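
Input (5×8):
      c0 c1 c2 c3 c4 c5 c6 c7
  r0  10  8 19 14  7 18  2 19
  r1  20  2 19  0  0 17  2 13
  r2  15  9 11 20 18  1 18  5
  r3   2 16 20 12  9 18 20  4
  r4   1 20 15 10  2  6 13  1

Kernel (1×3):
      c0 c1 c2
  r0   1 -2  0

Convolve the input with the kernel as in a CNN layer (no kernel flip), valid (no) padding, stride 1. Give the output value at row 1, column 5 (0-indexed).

The receptive field on the input at this output position is [17 2 13]. Elementwise product with the kernel and sum: 17·1 + 2·-2.

13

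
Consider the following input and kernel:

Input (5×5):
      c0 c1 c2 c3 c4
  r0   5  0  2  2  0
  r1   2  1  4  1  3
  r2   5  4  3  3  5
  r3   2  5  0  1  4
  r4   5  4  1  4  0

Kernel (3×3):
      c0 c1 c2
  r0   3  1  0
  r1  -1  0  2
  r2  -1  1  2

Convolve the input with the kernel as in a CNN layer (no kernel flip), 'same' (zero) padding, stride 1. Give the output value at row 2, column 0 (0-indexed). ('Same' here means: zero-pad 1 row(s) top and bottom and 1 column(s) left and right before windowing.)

The receptive field on the zero-padded input at this output position is [0 2 1 / 0 5 4 / 0 2 5]. Elementwise product with the kernel and sum: 0·3 + 2·1 + 0·-1 + 4·2 + 0·-1 + 2·1 + 5·2.

22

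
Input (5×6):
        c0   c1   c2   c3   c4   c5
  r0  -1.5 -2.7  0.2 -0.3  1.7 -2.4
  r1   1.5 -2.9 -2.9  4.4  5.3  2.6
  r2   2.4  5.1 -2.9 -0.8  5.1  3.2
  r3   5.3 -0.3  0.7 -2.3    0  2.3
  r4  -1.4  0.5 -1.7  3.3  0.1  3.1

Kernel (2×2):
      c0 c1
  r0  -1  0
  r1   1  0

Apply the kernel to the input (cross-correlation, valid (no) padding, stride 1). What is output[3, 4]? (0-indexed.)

The receptive field on the input at this output position is [0 2.3 / 0.1 3.1]. Elementwise product with the kernel and sum: 0·-1 + 0.1·1.

0.1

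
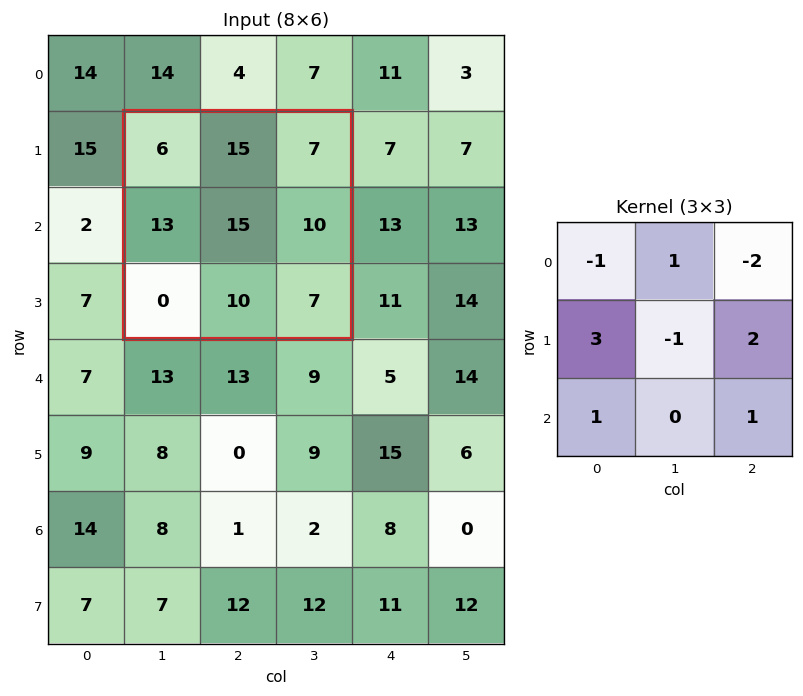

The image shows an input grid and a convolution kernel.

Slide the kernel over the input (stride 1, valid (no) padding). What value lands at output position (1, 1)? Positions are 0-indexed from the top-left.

The receptive field on the input at this output position is [6 15 7 / 13 15 10 / 0 10 7]. Elementwise product with the kernel and sum: 6·-1 + 15·1 + 7·-2 + 13·3 + 15·-1 + 10·2 + 0·1 + 7·1.

46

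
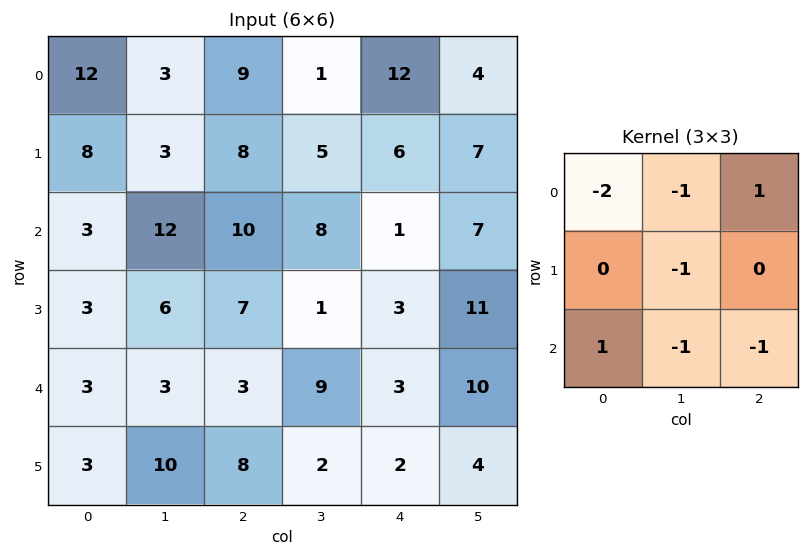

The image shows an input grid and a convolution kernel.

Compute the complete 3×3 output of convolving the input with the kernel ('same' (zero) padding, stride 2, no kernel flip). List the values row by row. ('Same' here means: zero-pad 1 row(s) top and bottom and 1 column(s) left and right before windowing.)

-23 -19 -20
-17 -21 -23
-13 -21 -1

Output[0,0]: The receptive field on the zero-padded input at this output position is [0 0 0 / 0 12 3 / 0 8 3]. Elementwise product with the kernel and sum: 0·-2 + 0·-1 + 0·1 + 12·-1 + 0·1 + 8·-1 + 3·-1.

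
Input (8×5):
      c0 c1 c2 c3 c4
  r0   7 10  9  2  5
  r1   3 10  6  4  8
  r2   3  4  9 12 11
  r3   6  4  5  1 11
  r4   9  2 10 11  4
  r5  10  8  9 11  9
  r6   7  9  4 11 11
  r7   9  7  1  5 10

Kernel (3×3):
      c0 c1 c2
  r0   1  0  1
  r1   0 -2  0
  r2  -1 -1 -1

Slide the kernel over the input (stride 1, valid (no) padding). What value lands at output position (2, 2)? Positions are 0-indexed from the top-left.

The receptive field on the input at this output position is [9 12 11 / 5 1 11 / 10 11 4]. Elementwise product with the kernel and sum: 9·1 + 11·1 + 1·-2 + 10·-1 + 11·-1 + 4·-1.

-7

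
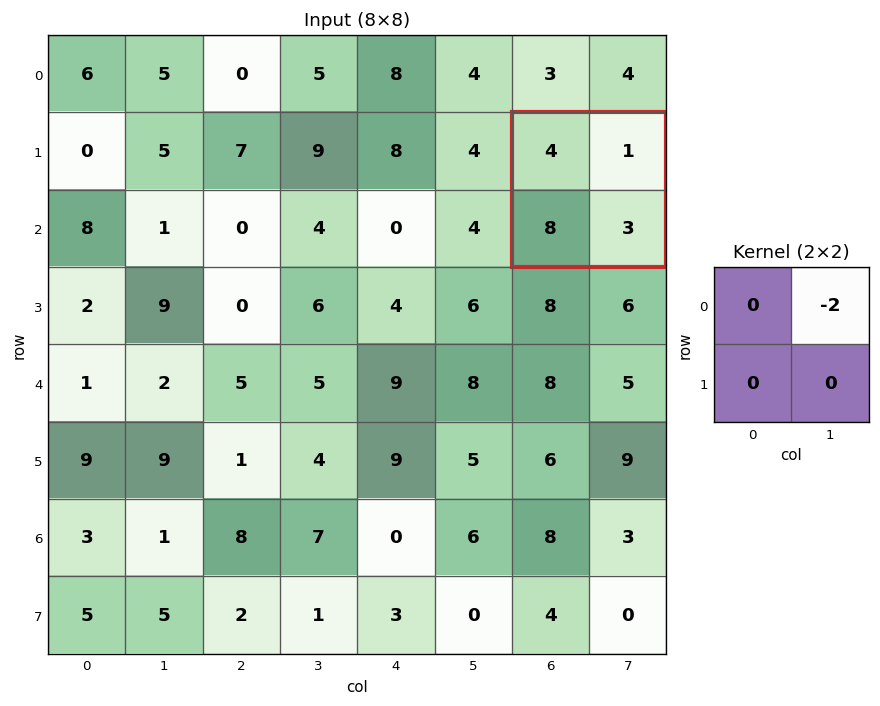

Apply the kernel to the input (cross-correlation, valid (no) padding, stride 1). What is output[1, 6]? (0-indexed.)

The receptive field on the input at this output position is [4 1 / 8 3]. Elementwise product with the kernel and sum: 1·-2.

-2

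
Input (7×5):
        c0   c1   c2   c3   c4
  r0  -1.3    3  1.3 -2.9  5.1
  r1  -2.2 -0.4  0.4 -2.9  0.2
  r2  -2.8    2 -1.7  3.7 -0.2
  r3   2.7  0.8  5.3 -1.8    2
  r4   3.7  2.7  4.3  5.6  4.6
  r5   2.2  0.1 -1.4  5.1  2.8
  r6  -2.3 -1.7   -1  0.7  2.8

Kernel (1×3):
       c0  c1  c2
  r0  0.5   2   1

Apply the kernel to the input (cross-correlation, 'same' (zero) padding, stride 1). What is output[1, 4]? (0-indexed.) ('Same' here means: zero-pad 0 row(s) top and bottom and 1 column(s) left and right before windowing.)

-1.05

The receptive field on the zero-padded input at this output position is [-2.9 0.2 0]. Elementwise product with the kernel and sum: -2.9·0.5 + 0.2·2 + 0·1.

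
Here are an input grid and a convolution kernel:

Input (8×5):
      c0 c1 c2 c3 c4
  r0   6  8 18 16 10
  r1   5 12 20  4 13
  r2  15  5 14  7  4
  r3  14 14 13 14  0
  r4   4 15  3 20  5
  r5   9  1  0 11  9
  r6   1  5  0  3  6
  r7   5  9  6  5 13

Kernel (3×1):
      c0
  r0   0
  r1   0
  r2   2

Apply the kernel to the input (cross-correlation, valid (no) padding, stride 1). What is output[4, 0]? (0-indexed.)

2

The receptive field on the input at this output position is [4 / 9 / 1]. Elementwise product with the kernel and sum: 1·2.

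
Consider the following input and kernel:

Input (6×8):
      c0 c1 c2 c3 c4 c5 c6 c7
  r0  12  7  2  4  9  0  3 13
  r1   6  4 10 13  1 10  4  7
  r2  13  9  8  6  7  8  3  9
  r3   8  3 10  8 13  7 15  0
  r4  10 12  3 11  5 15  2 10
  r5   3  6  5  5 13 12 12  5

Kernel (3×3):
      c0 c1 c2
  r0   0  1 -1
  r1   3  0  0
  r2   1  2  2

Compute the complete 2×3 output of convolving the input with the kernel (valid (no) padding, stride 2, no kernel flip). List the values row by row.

Output[0,0]: The receptive field on the input at this output position is [12 7 2 / 6 4 10 / 13 9 8]. Elementwise product with the kernel and sum: 7·1 + 2·-1 + 6·3 + 13·1 + 9·2 + 8·2.

70 59 29
65 64 83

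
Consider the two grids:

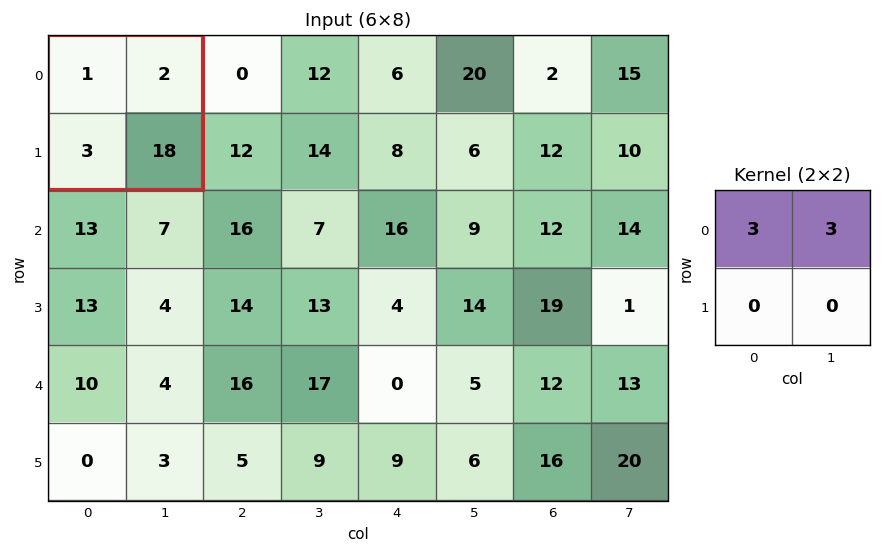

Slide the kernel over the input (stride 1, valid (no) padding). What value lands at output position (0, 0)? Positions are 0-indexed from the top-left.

The receptive field on the input at this output position is [1 2 / 3 18]. Elementwise product with the kernel and sum: 1·3 + 2·3.

9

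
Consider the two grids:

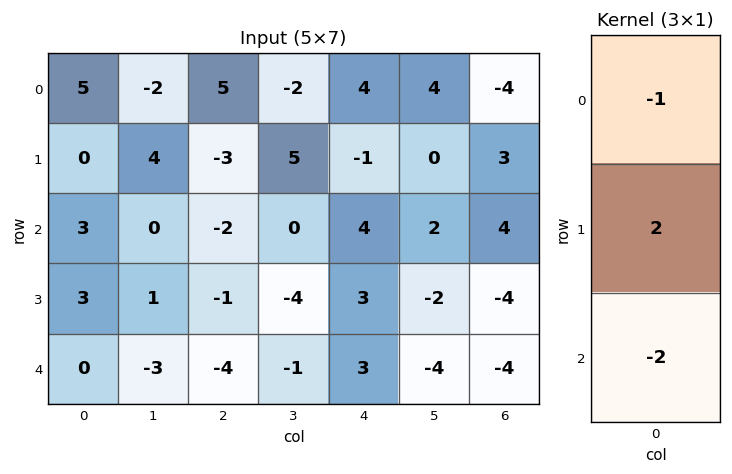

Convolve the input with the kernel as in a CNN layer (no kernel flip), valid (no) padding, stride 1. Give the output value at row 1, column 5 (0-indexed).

8

The receptive field on the input at this output position is [0 / 2 / -2]. Elementwise product with the kernel and sum: 0·-1 + 2·2 + -2·-2.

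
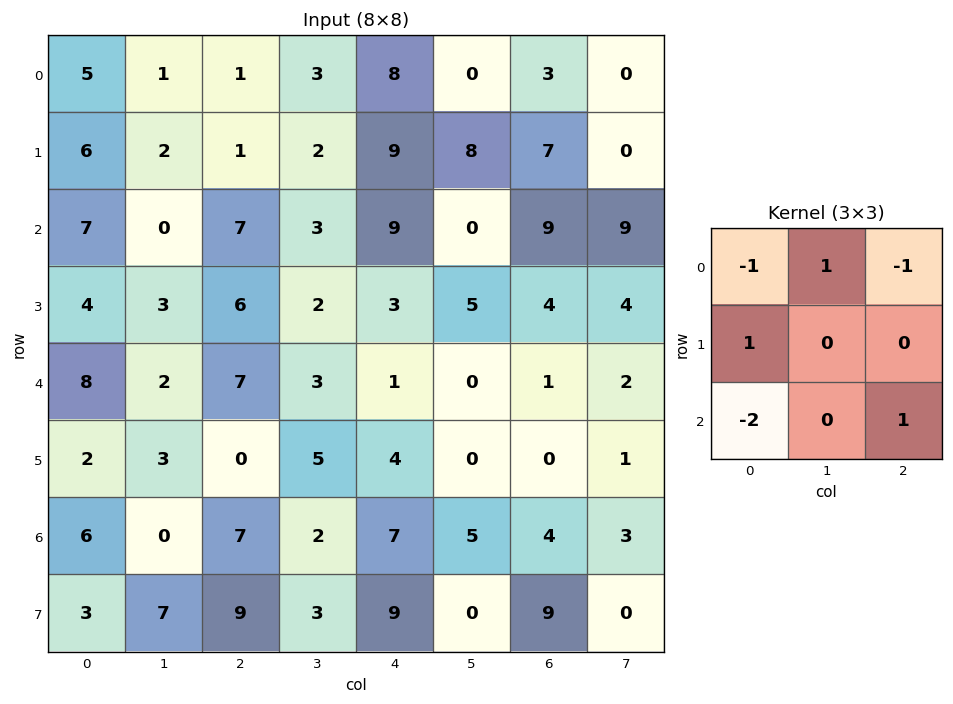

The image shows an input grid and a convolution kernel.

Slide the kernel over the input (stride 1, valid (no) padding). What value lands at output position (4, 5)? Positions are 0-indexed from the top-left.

-8

The receptive field on the input at this output position is [0 1 2 / 0 0 1 / 5 4 3]. Elementwise product with the kernel and sum: 0·-1 + 1·1 + 2·-1 + 0·1 + 5·-2 + 3·1.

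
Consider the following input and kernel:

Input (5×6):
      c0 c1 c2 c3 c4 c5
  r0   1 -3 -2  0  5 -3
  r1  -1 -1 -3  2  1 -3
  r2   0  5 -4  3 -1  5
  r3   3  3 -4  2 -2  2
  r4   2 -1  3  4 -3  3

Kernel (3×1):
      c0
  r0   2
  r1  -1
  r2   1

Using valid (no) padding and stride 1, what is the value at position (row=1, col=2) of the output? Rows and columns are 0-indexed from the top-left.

-6

The receptive field on the input at this output position is [-3 / -4 / -4]. Elementwise product with the kernel and sum: -3·2 + -4·-1 + -4·1.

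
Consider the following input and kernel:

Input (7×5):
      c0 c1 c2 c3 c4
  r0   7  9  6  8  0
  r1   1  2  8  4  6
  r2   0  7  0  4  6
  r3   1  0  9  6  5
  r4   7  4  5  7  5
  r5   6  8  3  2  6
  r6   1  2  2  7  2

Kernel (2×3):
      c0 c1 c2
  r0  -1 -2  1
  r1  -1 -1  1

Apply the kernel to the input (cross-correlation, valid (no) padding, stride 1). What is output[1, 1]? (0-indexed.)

The receptive field on the input at this output position is [2 8 4 / 7 0 4]. Elementwise product with the kernel and sum: 2·-1 + 8·-2 + 4·1 + 7·-1 + 0·-1 + 4·1.

-17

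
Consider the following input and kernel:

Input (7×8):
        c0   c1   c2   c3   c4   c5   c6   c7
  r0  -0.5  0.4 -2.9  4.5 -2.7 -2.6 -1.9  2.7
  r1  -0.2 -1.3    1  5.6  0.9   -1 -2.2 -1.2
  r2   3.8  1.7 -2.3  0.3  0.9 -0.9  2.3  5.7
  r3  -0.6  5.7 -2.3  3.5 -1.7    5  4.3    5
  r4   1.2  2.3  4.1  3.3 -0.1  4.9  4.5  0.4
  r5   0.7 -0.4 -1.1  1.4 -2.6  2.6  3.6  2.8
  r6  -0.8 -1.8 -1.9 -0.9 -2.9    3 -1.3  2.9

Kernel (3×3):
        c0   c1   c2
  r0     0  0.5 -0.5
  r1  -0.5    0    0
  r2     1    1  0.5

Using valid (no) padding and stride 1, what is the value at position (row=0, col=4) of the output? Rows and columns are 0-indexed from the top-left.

The receptive field on the input at this output position is [-2.7 -2.6 -1.9 / 0.9 -1 -2.2 / 0.9 -0.9 2.3]. Elementwise product with the kernel and sum: -2.6·0.5 + -1.9·-0.5 + 0.9·-0.5 + 0.9·1 + -0.9·1 + 2.3·0.5.

0.35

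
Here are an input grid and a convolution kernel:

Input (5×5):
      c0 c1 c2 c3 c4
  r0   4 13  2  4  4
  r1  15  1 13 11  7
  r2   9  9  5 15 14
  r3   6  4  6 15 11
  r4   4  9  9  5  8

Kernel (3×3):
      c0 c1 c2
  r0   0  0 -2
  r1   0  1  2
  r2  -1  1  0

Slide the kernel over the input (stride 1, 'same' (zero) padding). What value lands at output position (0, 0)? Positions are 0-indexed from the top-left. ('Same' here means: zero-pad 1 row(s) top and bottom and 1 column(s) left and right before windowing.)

45

The receptive field on the zero-padded input at this output position is [0 0 0 / 0 4 13 / 0 15 1]. Elementwise product with the kernel and sum: 0·-2 + 4·1 + 13·2 + 0·-1 + 15·1.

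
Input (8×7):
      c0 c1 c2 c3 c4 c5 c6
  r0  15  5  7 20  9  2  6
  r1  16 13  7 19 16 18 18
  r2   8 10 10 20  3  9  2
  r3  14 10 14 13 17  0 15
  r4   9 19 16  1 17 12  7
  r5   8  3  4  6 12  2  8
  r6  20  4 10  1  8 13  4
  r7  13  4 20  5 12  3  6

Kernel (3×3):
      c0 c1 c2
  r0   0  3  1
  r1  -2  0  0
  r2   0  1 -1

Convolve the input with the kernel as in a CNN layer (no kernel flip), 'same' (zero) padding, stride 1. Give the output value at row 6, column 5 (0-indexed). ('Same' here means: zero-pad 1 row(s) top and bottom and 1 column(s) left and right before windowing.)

-5

The receptive field on the zero-padded input at this output position is [12 2 8 / 8 13 4 / 12 3 6]. Elementwise product with the kernel and sum: 2·3 + 8·1 + 8·-2 + 3·1 + 6·-1.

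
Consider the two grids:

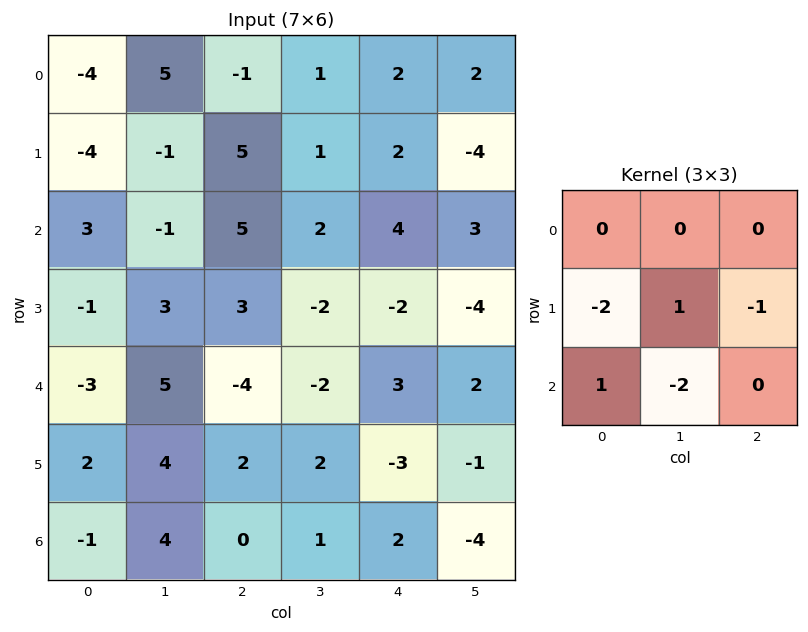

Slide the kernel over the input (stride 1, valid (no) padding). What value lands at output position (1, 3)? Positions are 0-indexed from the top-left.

The receptive field on the input at this output position is [1 2 -4 / 2 4 3 / -2 -2 -4]. Elementwise product with the kernel and sum: 2·-2 + 4·1 + 3·-1 + -2·1 + -2·-2.

-1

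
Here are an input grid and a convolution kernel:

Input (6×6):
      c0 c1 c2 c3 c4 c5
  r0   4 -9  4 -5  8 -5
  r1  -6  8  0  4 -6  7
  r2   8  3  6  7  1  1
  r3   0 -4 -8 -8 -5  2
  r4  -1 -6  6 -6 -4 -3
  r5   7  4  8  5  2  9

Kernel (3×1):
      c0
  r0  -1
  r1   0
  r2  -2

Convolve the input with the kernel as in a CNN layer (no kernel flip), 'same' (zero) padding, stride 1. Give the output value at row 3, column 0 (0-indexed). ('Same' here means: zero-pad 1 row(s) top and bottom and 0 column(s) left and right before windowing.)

-6

The receptive field on the zero-padded input at this output position is [8 / 0 / -1]. Elementwise product with the kernel and sum: 8·-1 + -1·-2.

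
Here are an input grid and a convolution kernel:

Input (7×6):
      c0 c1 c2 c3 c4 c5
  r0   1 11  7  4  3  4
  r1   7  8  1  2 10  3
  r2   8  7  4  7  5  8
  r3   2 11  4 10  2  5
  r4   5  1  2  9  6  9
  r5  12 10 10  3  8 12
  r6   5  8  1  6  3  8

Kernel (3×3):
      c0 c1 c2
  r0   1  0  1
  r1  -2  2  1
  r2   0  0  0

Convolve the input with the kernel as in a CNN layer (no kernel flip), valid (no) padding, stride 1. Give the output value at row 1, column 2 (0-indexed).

The receptive field on the input at this output position is [1 2 10 / 4 7 5 / 4 10 2]. Elementwise product with the kernel and sum: 1·1 + 10·1 + 4·-2 + 7·2 + 5·1.

22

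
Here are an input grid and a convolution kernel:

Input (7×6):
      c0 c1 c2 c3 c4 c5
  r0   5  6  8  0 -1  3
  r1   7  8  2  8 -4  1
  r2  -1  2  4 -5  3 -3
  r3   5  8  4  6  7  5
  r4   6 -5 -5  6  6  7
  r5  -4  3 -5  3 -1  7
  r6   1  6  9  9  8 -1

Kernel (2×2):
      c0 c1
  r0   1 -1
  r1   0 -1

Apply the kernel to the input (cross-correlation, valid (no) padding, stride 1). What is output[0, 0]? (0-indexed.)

The receptive field on the input at this output position is [5 6 / 7 8]. Elementwise product with the kernel and sum: 5·1 + 6·-1 + 8·-1.

-9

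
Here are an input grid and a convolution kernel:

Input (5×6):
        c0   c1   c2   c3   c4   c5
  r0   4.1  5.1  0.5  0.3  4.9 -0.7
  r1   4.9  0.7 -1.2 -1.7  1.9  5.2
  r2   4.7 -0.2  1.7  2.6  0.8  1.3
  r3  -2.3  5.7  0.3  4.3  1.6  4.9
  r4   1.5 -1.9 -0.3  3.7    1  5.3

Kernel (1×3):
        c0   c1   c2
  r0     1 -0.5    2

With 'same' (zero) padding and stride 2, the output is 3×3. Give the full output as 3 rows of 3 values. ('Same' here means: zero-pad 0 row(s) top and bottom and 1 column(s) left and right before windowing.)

8.15 5.45 -3.55
-2.75 4.15 4.8
-4.55 5.65 13.8

Output[0,0]: The receptive field on the zero-padded input at this output position is [0 4.1 5.1]. Elementwise product with the kernel and sum: 0·1 + 4.1·-0.5 + 5.1·2.
Output[0,1]: The receptive field on the zero-padded input at this output position is [5.1 0.5 0.3]. Elementwise product with the kernel and sum: 5.1·1 + 0.5·-0.5 + 0.3·2.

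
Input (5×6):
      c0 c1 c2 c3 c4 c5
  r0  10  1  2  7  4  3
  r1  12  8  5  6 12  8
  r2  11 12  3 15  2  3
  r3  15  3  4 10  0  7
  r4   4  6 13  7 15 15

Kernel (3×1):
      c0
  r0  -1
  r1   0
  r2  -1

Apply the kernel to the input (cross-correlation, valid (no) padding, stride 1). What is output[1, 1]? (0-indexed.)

-11

The receptive field on the input at this output position is [8 / 12 / 3]. Elementwise product with the kernel and sum: 8·-1 + 3·-1.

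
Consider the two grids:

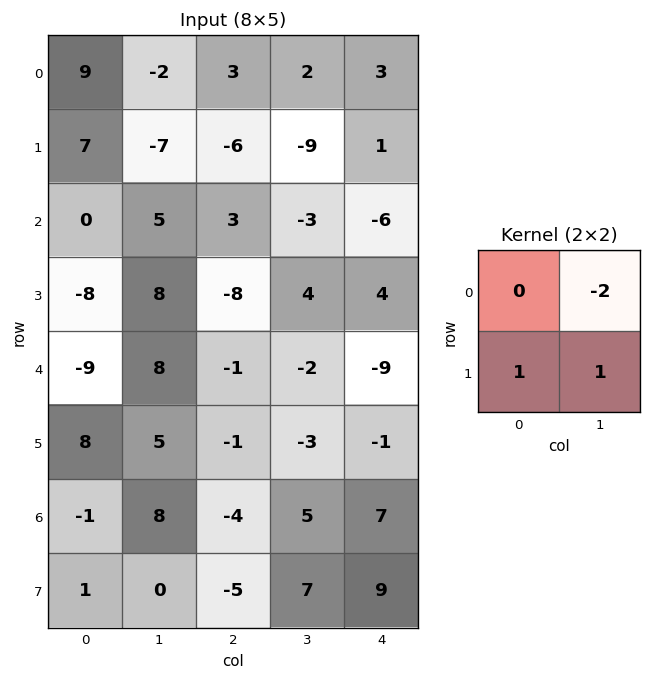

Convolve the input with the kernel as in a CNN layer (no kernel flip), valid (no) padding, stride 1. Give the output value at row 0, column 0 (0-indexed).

4

The receptive field on the input at this output position is [9 -2 / 7 -7]. Elementwise product with the kernel and sum: -2·-2 + 7·1 + -7·1.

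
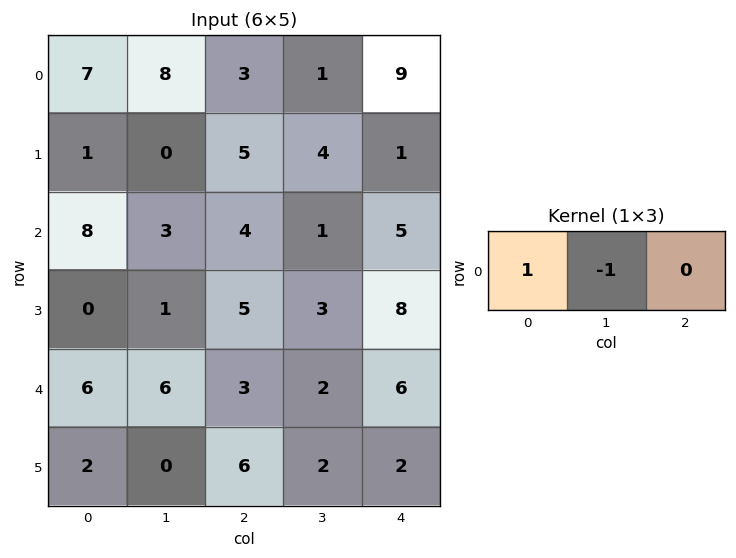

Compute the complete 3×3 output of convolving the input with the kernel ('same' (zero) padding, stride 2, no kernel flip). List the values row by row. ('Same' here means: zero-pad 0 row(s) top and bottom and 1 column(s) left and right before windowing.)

-7 5 -8
-8 -1 -4
-6 3 -4

Output[0,0]: The receptive field on the zero-padded input at this output position is [0 7 8]. Elementwise product with the kernel and sum: 0·1 + 7·-1.
Output[0,1]: The receptive field on the zero-padded input at this output position is [8 3 1]. Elementwise product with the kernel and sum: 8·1 + 3·-1.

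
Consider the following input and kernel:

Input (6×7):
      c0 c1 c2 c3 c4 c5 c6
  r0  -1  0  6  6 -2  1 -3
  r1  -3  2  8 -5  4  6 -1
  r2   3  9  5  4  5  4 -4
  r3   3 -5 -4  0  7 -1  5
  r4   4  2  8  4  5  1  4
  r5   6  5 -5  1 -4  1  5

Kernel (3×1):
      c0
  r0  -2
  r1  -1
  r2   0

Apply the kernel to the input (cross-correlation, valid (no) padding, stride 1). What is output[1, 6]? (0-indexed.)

6

The receptive field on the input at this output position is [-1 / -4 / 5]. Elementwise product with the kernel and sum: -1·-2 + -4·-1.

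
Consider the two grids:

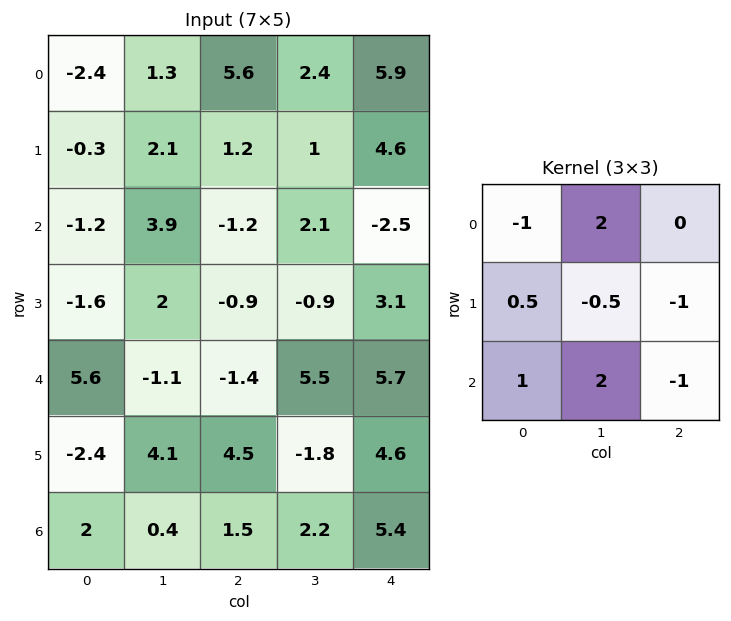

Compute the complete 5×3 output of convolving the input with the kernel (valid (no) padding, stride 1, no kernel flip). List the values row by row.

Output[0,0]: The receptive field on the input at this output position is [-2.4 1.3 5.6 / -0.3 2.1 1.2 / -1.2 3.9 -1.2]. Elementwise product with the kernel and sum: -2.4·-1 + 1.3·2 + -0.3·0.5 + 2.1·-0.5 + 1.2·-1 + -1.2·1 + 3.9·2 + -1.2·-1.

10.4 8.75 0.2
6.45 1.85 -4.15
12.9 -13.35 6.2
11.65 5.75 -13.75
-14.25 1.1 11.45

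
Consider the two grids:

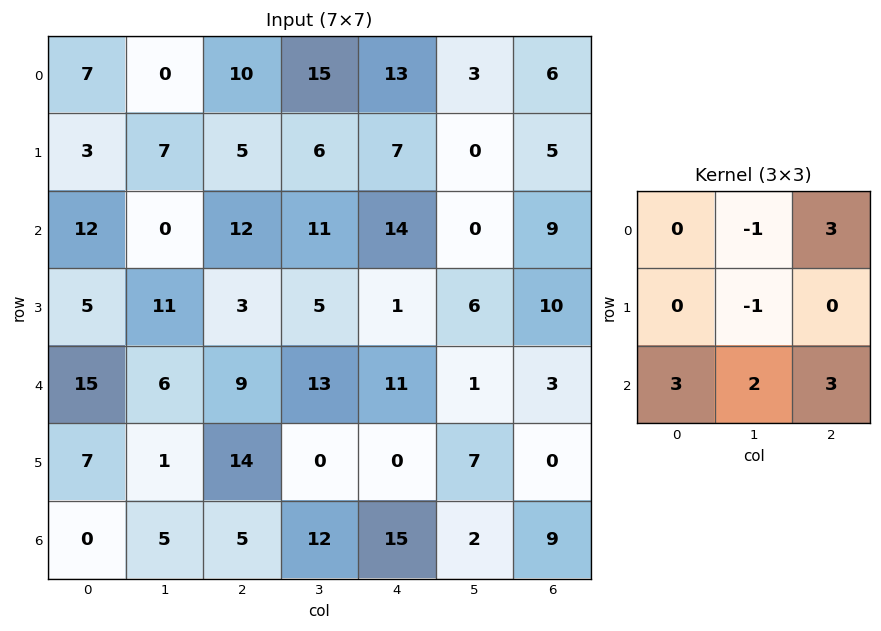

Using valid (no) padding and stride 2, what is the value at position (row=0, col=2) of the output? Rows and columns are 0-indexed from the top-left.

84

The receptive field on the input at this output position is [13 3 6 / 7 0 5 / 14 0 9]. Elementwise product with the kernel and sum: 3·-1 + 6·3 + 0·-1 + 14·3 + 0·2 + 9·3.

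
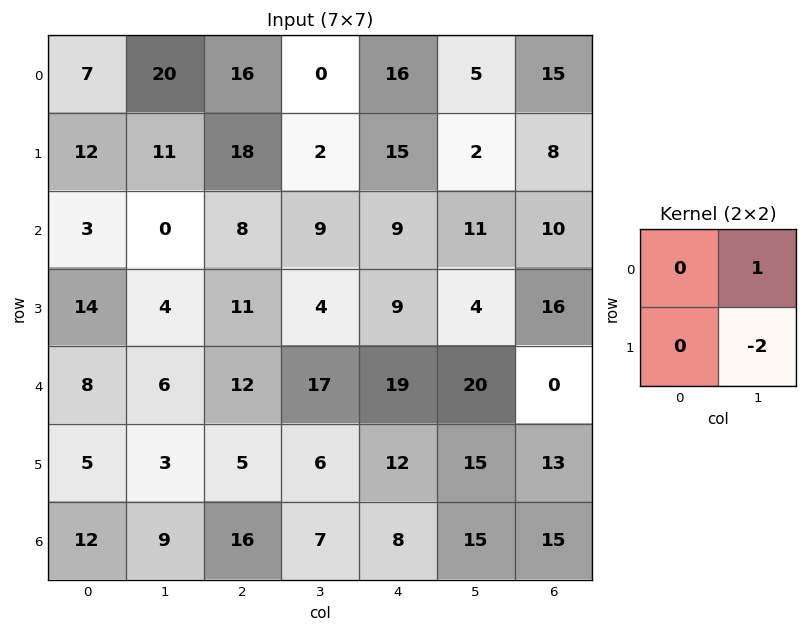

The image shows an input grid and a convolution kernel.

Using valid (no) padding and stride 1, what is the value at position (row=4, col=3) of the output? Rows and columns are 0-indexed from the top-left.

The receptive field on the input at this output position is [17 19 / 6 12]. Elementwise product with the kernel and sum: 19·1 + 12·-2.

-5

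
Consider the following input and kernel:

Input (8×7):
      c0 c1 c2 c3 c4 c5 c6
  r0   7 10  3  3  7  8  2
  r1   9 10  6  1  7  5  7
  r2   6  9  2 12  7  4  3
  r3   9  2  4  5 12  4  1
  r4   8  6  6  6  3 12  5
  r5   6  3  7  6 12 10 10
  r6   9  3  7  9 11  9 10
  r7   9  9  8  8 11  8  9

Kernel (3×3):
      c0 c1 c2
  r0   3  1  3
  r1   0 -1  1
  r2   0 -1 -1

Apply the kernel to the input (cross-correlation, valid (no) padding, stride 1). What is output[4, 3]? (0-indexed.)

The receptive field on the input at this output position is [6 3 12 / 6 12 10 / 9 11 9]. Elementwise product with the kernel and sum: 6·3 + 3·1 + 12·3 + 12·-1 + 10·1 + 11·-1 + 9·-1.

35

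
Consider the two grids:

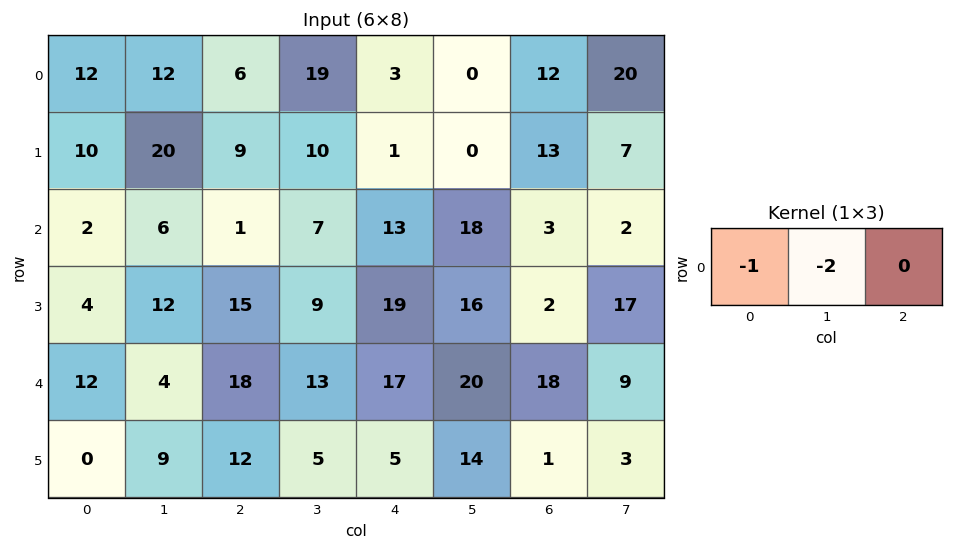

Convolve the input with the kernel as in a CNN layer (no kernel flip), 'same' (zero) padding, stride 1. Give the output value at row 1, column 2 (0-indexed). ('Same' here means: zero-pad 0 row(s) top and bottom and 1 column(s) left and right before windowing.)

The receptive field on the zero-padded input at this output position is [20 9 10]. Elementwise product with the kernel and sum: 20·-1 + 9·-2.

-38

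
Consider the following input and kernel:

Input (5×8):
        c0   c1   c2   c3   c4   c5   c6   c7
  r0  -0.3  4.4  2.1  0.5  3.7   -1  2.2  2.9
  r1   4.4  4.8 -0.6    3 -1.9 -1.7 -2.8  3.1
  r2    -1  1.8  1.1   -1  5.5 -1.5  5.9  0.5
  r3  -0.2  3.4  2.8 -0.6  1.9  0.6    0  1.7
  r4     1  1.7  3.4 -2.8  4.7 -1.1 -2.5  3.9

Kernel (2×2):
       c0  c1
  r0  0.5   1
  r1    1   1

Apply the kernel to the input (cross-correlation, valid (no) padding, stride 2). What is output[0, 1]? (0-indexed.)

The receptive field on the input at this output position is [2.1 0.5 / -0.6 3]. Elementwise product with the kernel and sum: 2.1·0.5 + 0.5·1 + -0.6·1 + 3·1.

3.95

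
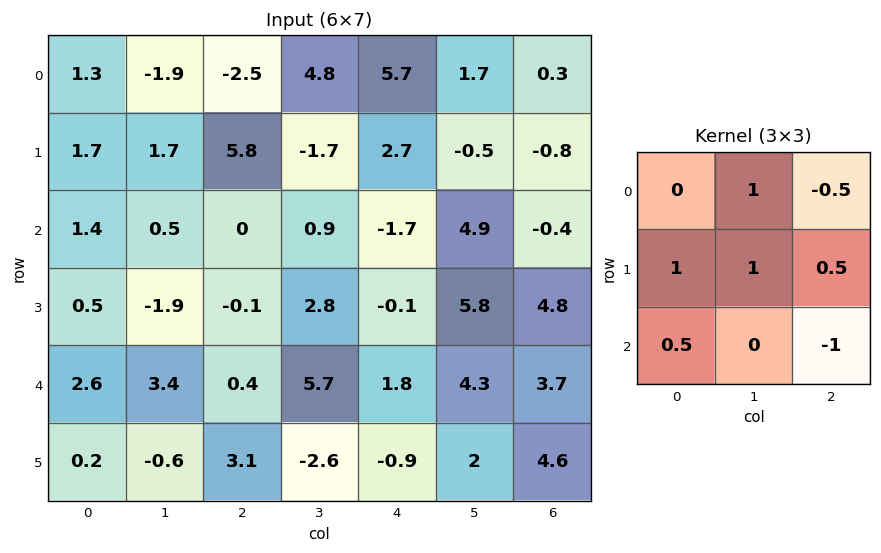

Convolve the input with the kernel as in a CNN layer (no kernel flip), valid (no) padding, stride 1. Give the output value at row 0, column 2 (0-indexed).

9.1

The receptive field on the input at this output position is [-2.5 4.8 5.7 / 5.8 -1.7 2.7 / 0 0.9 -1.7]. Elementwise product with the kernel and sum: 4.8·1 + 5.7·-0.5 + 5.8·1 + -1.7·1 + 2.7·0.5 + 0·0.5 + -1.7·-1.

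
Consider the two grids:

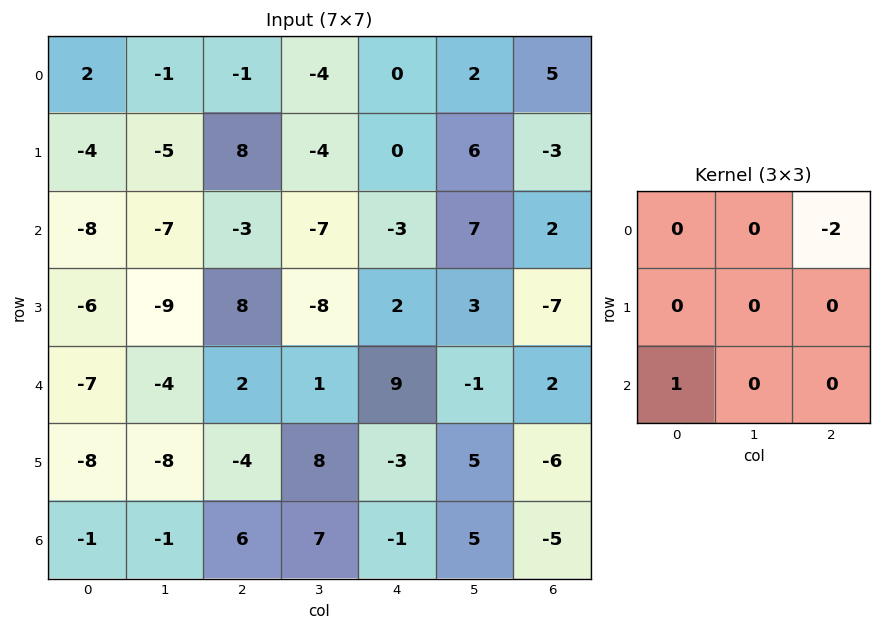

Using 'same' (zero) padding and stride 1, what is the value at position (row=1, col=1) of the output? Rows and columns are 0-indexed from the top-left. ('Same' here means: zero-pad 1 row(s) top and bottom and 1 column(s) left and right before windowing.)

-6

The receptive field on the zero-padded input at this output position is [2 -1 -1 / -4 -5 8 / -8 -7 -3]. Elementwise product with the kernel and sum: -1·-2 + -8·1.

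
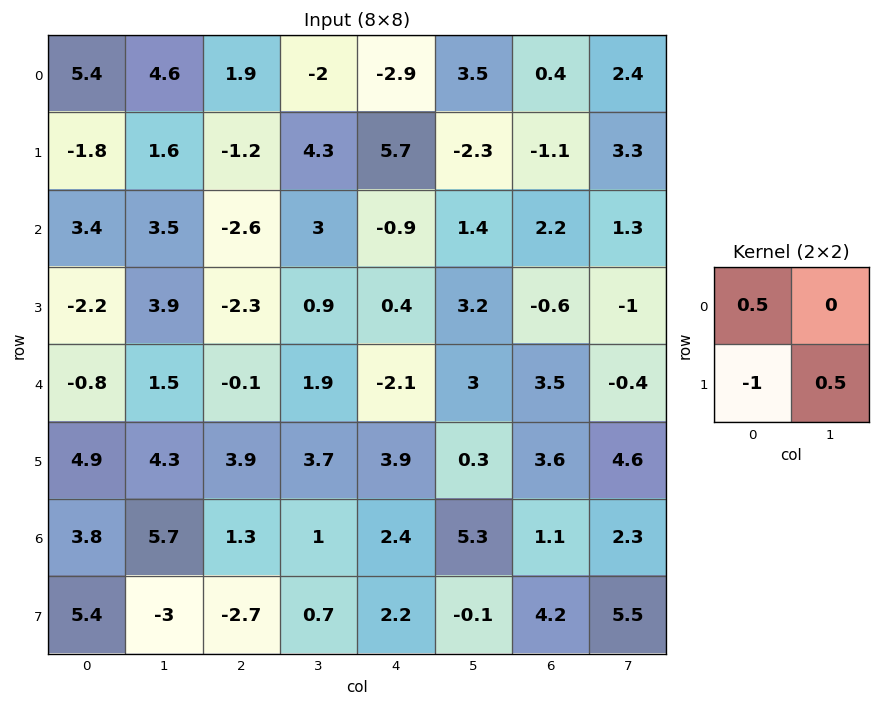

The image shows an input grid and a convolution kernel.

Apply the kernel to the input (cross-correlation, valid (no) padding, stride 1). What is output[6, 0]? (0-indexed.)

The receptive field on the input at this output position is [3.8 5.7 / 5.4 -3]. Elementwise product with the kernel and sum: 3.8·0.5 + 5.4·-1 + -3·0.5.

-5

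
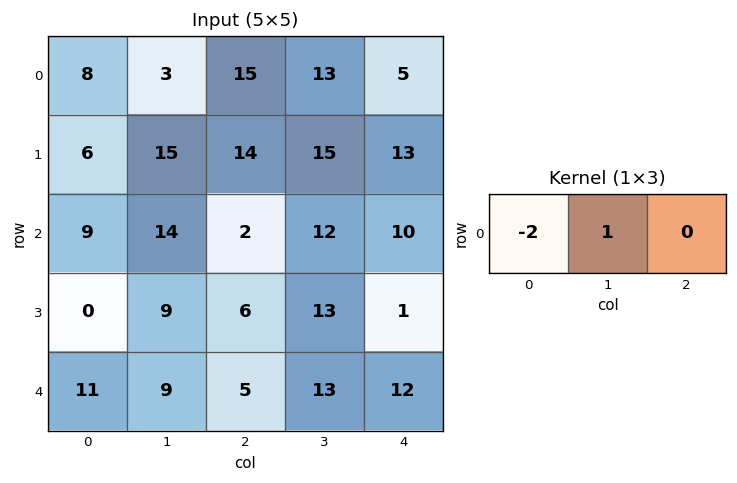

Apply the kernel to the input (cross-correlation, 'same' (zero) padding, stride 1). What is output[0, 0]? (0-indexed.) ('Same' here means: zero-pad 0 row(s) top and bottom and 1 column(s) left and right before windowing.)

The receptive field on the zero-padded input at this output position is [0 8 3]. Elementwise product with the kernel and sum: 0·-2 + 8·1.

8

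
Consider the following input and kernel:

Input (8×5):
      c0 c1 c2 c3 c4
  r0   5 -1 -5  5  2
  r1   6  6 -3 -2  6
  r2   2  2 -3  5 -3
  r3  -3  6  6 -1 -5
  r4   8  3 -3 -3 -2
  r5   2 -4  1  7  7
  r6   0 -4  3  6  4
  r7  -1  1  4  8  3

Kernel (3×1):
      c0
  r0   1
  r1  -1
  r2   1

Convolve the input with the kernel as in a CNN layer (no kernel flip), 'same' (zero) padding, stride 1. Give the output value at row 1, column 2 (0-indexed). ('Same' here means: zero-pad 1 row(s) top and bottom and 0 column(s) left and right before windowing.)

The receptive field on the zero-padded input at this output position is [-5 / -3 / -3]. Elementwise product with the kernel and sum: -5·1 + -3·-1 + -3·1.

-5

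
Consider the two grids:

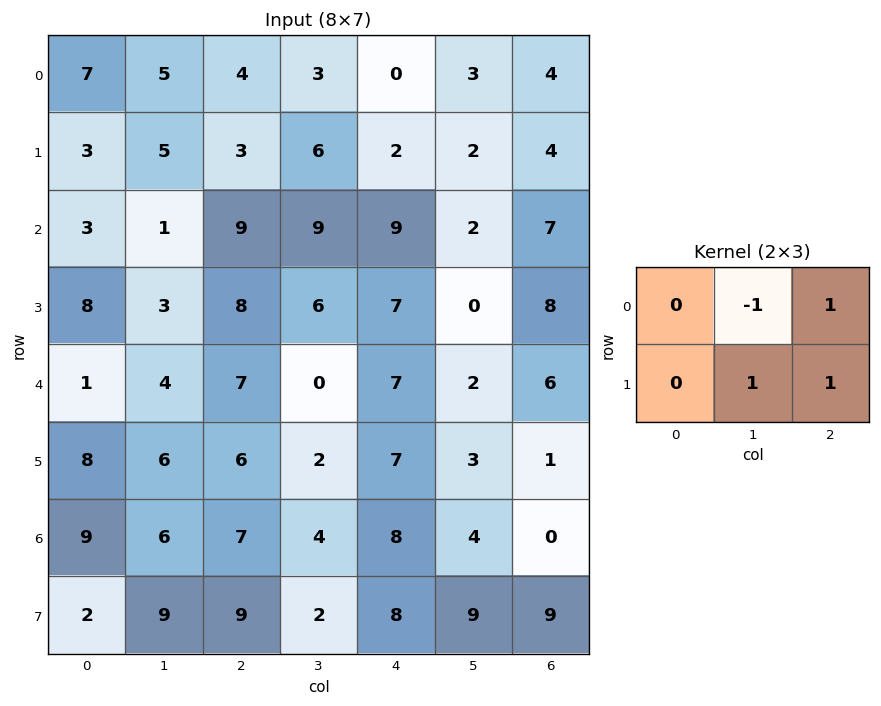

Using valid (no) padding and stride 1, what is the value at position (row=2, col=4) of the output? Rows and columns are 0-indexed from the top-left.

The receptive field on the input at this output position is [9 2 7 / 7 0 8]. Elementwise product with the kernel and sum: 2·-1 + 7·1 + 0·1 + 8·1.

13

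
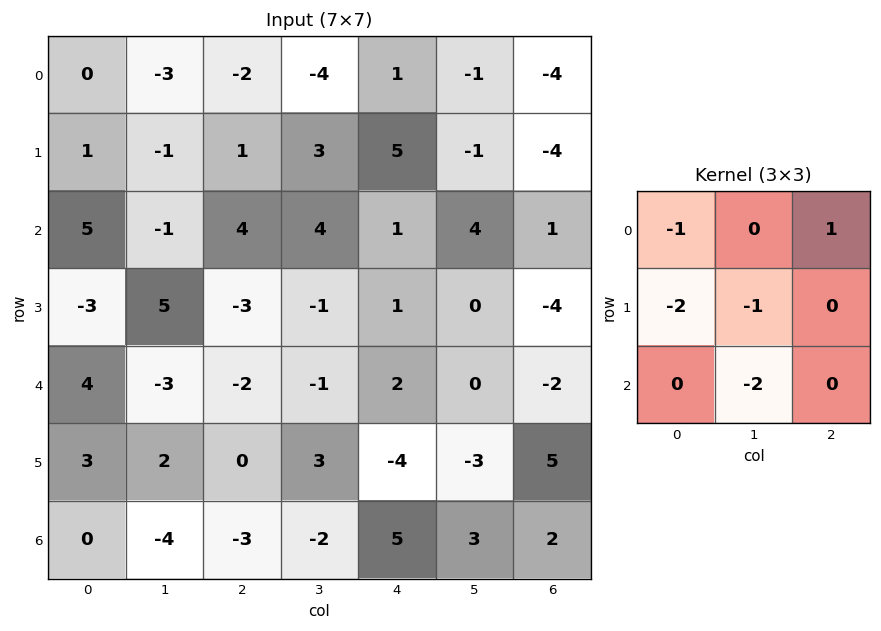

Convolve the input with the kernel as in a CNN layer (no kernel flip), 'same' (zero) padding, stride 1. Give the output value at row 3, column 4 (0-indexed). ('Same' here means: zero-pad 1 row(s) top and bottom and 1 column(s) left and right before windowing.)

-3

The receptive field on the zero-padded input at this output position is [4 1 4 / -1 1 0 / -1 2 0]. Elementwise product with the kernel and sum: 4·-1 + 4·1 + -1·-2 + 1·-1 + 2·-2.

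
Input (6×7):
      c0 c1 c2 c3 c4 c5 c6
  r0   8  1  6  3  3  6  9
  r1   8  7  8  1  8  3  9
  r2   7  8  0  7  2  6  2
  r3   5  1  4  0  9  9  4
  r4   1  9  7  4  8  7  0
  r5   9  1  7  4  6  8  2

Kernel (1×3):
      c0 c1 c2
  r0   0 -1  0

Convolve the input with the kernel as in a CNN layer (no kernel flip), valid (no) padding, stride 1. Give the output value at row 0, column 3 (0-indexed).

-3

The receptive field on the input at this output position is [3 3 6]. Elementwise product with the kernel and sum: 3·-1.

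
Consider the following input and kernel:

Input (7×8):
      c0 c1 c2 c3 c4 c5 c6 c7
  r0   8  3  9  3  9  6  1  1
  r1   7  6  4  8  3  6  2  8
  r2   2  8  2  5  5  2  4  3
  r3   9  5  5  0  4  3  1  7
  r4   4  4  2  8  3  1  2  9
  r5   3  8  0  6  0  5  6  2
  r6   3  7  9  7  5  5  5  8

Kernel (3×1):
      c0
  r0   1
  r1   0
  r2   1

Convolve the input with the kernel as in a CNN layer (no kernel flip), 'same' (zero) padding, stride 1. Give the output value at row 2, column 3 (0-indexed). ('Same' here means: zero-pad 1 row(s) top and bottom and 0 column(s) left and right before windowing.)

8

The receptive field on the zero-padded input at this output position is [8 / 5 / 0]. Elementwise product with the kernel and sum: 8·1 + 0·1.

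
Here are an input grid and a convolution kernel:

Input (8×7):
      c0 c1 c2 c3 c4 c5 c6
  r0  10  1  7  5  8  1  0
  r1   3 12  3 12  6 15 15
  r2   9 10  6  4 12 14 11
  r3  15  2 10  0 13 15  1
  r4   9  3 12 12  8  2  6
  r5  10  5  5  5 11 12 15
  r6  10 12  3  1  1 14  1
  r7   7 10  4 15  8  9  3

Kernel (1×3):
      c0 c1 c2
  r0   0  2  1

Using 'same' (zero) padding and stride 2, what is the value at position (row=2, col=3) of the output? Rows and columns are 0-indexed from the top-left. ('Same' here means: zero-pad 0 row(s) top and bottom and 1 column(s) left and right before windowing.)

The receptive field on the zero-padded input at this output position is [2 6 0]. Elementwise product with the kernel and sum: 6·2 + 0·1.

12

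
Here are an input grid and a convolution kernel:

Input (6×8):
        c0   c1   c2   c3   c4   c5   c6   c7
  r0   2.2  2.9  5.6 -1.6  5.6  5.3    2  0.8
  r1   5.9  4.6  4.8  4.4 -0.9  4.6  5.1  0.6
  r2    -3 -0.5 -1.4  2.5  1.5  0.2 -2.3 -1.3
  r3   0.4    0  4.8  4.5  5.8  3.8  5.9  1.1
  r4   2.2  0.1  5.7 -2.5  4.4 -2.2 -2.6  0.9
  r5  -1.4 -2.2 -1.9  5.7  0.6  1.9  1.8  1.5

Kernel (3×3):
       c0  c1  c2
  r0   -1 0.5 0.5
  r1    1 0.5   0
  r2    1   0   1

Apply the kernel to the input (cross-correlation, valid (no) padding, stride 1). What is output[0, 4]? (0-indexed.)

-1.35

The receptive field on the input at this output position is [5.6 5.3 2 / -0.9 4.6 5.1 / 1.5 0.2 -2.3]. Elementwise product with the kernel and sum: 5.6·-1 + 5.3·0.5 + 2·0.5 + -0.9·1 + 4.6·0.5 + 1.5·1 + -2.3·1.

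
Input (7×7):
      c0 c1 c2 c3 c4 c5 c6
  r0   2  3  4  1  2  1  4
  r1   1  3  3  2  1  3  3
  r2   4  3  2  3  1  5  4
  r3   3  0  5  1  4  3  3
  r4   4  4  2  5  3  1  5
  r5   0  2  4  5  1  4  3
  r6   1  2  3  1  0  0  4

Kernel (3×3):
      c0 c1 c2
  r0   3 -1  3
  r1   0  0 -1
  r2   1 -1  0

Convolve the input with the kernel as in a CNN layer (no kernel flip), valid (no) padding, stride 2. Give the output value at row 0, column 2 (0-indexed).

10

The receptive field on the input at this output position is [2 1 4 / 1 3 3 / 1 5 4]. Elementwise product with the kernel and sum: 2·3 + 1·-1 + 4·3 + 3·-1 + 1·1 + 5·-1.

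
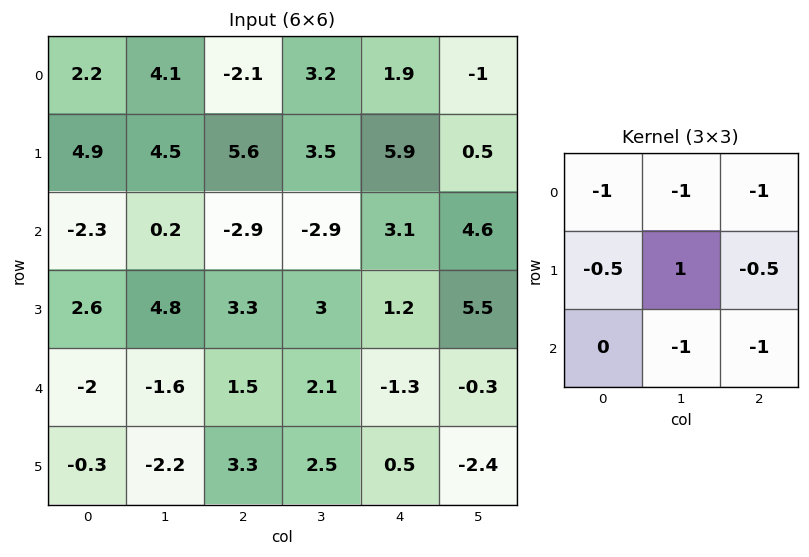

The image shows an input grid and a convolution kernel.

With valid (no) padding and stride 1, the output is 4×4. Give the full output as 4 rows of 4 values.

Output[0,0]: The receptive field on the input at this output position is [2.2 4.1 -2.1 / 4.9 4.5 5.6 / -2.3 0.2 -2.9]. Elementwise product with the kernel and sum: 2.2·-1 + 4.1·-1 + -2.1·-1 + 4.9·-0.5 + 4.5·1 + 5.6·-0.5 + 0.2·-1 + -2.9·-1.
Output[0,1]: The receptive field on the input at this output position is [4.1 -2.1 3.2 / 4.5 5.6 3.5 / 0.2 -2.9 -2.9]. Elementwise product with the kernel and sum: 4.1·-1 + -2.1·-1 + 3.2·-1 + 4.5·-0.5 + 5.6·1 + 3.5·-0.5 + -2.9·-1 + -2.9·-1.

-2.25 2.2 -5.45 -7.9
-20.3 -21.45 -22.2 -14.35
6.95 1.4 2.65 -6.25
-13.15 -15.65 -8.5 -10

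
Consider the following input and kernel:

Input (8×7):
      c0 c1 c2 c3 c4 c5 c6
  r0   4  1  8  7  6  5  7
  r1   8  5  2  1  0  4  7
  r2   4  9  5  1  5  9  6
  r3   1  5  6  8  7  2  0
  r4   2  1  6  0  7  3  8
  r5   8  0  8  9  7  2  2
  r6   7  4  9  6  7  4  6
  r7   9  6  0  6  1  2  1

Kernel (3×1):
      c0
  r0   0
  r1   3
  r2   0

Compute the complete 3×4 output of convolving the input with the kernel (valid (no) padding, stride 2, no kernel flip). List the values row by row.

Output[0,0]: The receptive field on the input at this output position is [4 / 8 / 4]. Elementwise product with the kernel and sum: 8·3.

24 6 0 21
3 18 21 0
24 24 21 6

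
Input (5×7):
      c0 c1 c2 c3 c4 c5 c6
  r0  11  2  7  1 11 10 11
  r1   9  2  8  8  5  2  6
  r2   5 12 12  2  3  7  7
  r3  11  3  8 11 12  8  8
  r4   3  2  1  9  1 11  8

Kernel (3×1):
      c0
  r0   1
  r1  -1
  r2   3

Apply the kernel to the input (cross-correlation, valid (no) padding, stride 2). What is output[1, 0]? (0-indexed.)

The receptive field on the input at this output position is [5 / 11 / 3]. Elementwise product with the kernel and sum: 5·1 + 11·-1 + 3·3.

3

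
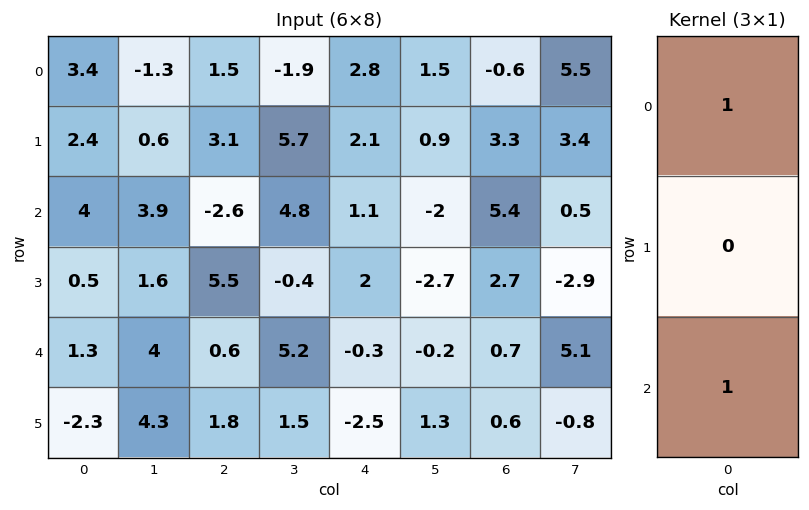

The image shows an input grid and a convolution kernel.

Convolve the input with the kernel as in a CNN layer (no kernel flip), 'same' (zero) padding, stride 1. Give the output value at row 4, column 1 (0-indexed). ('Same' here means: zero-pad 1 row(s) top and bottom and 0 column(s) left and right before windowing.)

The receptive field on the zero-padded input at this output position is [1.6 / 4 / 4.3]. Elementwise product with the kernel and sum: 1.6·1 + 4.3·1.

5.9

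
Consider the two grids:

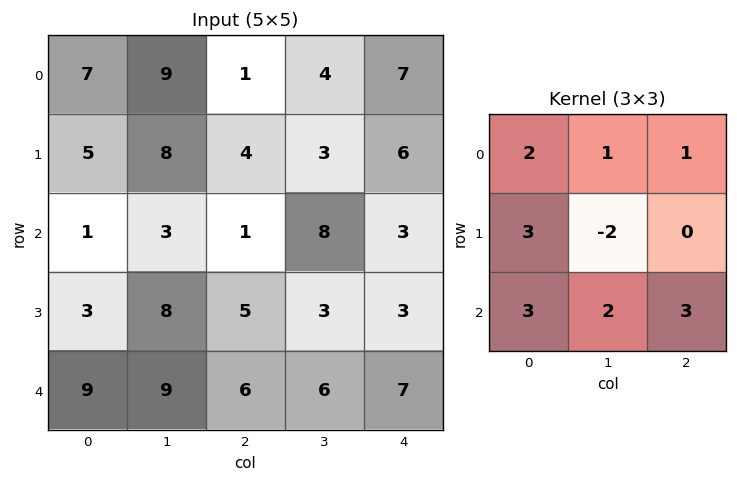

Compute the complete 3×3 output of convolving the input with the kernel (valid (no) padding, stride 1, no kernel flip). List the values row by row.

Output[0,0]: The receptive field on the input at this output position is [7 9 1 / 5 8 4 / 1 3 1]. Elementwise product with the kernel and sum: 7·2 + 9·1 + 1·1 + 5·3 + 8·-2 + 1·3 + 3·2 + 1·3.
Output[0,1]: The receptive field on the input at this output position is [9 1 4 / 8 4 3 / 3 1 8]. Elementwise product with the kernel and sum: 9·2 + 1·1 + 4·1 + 8·3 + 4·-2 + 3·3 + 1·2 + 8·3.

35 74 47
59 73 34
62 86 73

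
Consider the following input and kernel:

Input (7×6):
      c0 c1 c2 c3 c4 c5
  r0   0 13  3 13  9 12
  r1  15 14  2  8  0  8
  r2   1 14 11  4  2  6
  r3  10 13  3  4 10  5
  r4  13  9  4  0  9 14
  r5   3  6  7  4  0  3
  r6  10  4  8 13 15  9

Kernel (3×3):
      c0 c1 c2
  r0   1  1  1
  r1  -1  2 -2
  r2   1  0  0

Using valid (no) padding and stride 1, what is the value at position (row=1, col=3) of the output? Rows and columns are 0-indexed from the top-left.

8

The receptive field on the input at this output position is [8 0 8 / 4 2 6 / 4 10 5]. Elementwise product with the kernel and sum: 8·1 + 0·1 + 8·1 + 4·-1 + 2·2 + 6·-2 + 4·1.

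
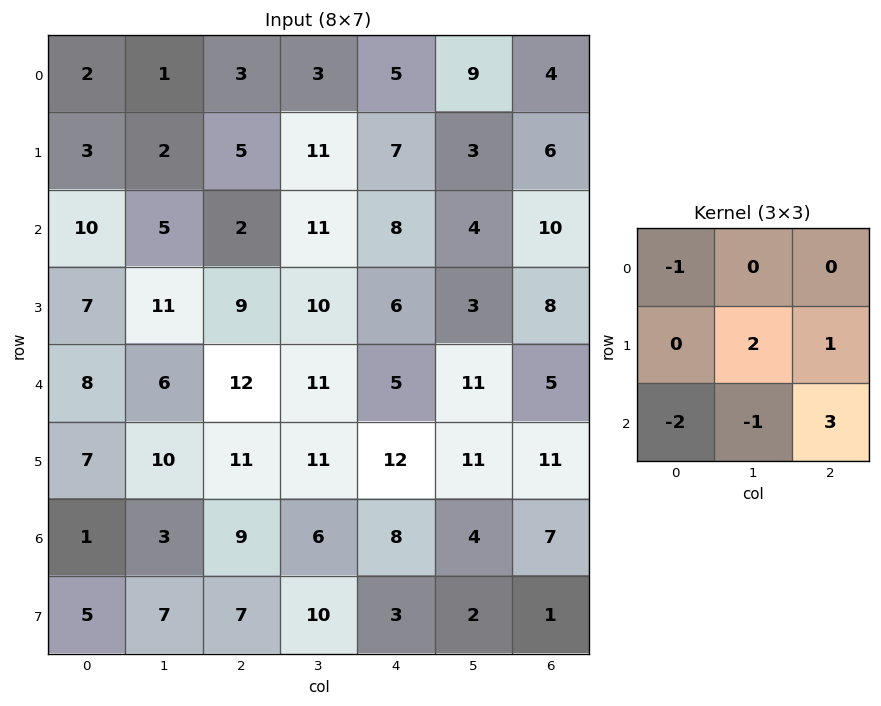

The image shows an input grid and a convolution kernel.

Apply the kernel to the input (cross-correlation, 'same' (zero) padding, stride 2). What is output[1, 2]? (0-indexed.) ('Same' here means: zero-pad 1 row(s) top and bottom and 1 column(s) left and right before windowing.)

The receptive field on the zero-padded input at this output position is [11 7 3 / 11 8 4 / 10 6 3]. Elementwise product with the kernel and sum: 11·-1 + 8·2 + 4·1 + 10·-2 + 6·-1 + 3·3.

-8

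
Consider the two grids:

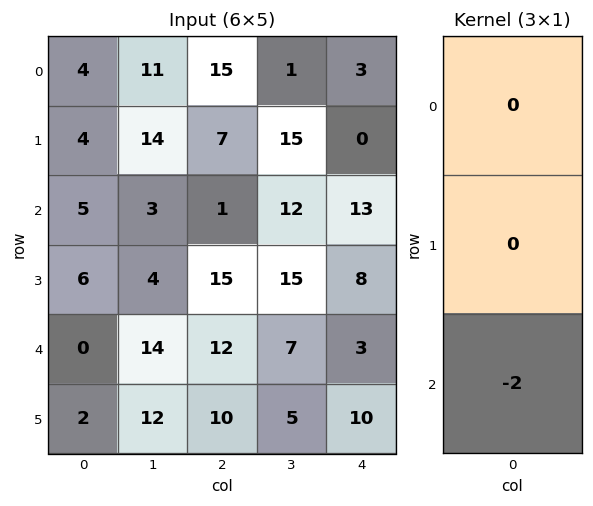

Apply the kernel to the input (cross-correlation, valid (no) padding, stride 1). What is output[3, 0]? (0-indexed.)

The receptive field on the input at this output position is [6 / 0 / 2]. Elementwise product with the kernel and sum: 2·-2.

-4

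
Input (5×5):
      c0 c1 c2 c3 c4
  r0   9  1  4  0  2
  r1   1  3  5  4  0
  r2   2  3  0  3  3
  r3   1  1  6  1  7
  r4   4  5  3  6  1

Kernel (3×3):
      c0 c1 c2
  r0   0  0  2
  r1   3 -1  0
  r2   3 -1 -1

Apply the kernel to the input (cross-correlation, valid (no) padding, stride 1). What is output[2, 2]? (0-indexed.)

25

The receptive field on the input at this output position is [0 3 3 / 6 1 7 / 3 6 1]. Elementwise product with the kernel and sum: 3·2 + 6·3 + 1·-1 + 3·3 + 6·-1 + 1·-1.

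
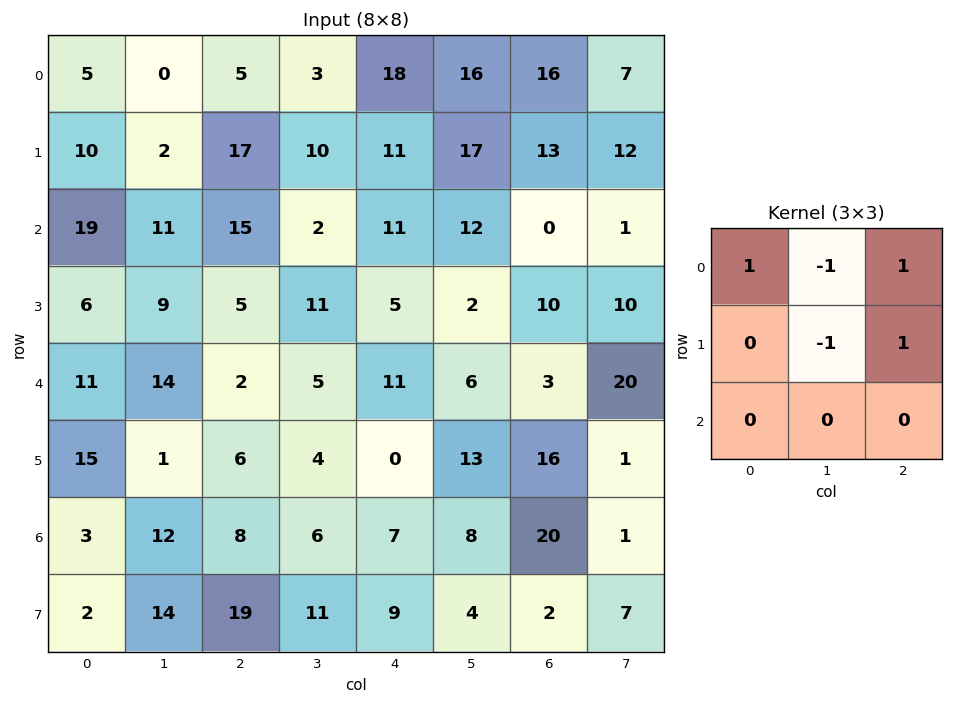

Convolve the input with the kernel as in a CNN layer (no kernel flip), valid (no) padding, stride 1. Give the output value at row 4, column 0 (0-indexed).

4

The receptive field on the input at this output position is [11 14 2 / 15 1 6 / 3 12 8]. Elementwise product with the kernel and sum: 11·1 + 14·-1 + 2·1 + 1·-1 + 6·1.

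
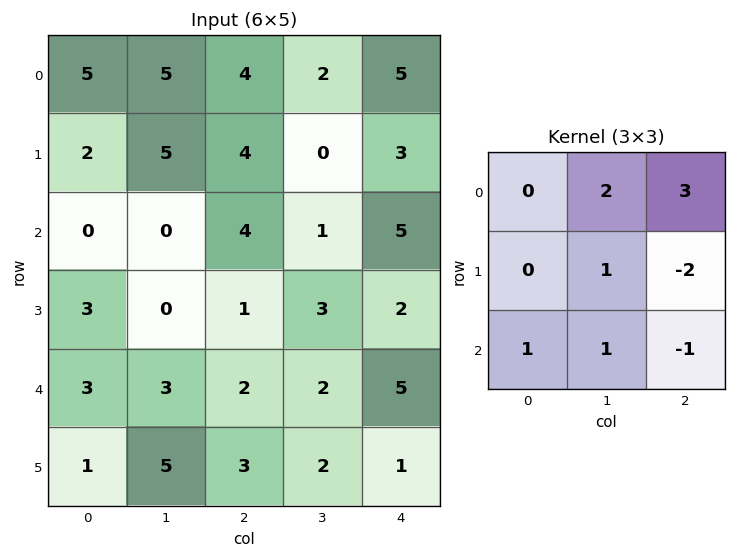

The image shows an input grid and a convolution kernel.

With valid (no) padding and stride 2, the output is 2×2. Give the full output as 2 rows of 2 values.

15 13
14 15

Output[0,0]: The receptive field on the input at this output position is [5 5 4 / 2 5 4 / 0 0 4]. Elementwise product with the kernel and sum: 5·2 + 4·3 + 5·1 + 4·-2 + 0·1 + 0·1 + 4·-1.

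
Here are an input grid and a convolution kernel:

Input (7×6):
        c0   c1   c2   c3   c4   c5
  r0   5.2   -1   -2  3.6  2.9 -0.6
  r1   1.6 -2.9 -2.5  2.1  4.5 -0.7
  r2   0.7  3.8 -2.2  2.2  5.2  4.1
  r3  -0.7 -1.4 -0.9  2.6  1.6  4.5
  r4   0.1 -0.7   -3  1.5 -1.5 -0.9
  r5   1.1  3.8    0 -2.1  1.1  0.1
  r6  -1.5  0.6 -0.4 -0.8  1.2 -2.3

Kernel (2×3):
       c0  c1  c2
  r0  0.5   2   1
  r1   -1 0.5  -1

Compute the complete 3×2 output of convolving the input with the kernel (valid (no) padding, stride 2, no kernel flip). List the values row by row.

-1.95 8.15
6.65 9.1
-3.55 -2.15

Output[0,0]: The receptive field on the input at this output position is [5.2 -1 -2 / 1.6 -2.9 -2.5]. Elementwise product with the kernel and sum: 5.2·0.5 + -1·2 + -2·1 + 1.6·-1 + -2.9·0.5 + -2.5·-1.
Output[0,1]: The receptive field on the input at this output position is [-2 3.6 2.9 / -2.5 2.1 4.5]. Elementwise product with the kernel and sum: -2·0.5 + 3.6·2 + 2.9·1 + -2.5·-1 + 2.1·0.5 + 4.5·-1.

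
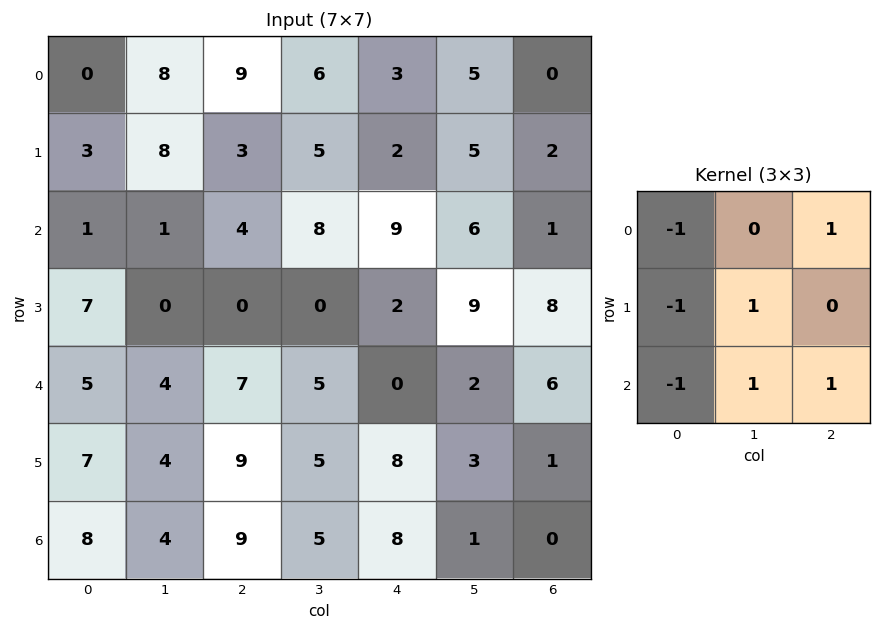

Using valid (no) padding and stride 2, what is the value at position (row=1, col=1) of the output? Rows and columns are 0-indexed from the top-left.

The receptive field on the input at this output position is [4 8 9 / 0 0 2 / 7 5 0]. Elementwise product with the kernel and sum: 4·-1 + 9·1 + 0·-1 + 0·1 + 7·-1 + 5·1 + 0·1.

3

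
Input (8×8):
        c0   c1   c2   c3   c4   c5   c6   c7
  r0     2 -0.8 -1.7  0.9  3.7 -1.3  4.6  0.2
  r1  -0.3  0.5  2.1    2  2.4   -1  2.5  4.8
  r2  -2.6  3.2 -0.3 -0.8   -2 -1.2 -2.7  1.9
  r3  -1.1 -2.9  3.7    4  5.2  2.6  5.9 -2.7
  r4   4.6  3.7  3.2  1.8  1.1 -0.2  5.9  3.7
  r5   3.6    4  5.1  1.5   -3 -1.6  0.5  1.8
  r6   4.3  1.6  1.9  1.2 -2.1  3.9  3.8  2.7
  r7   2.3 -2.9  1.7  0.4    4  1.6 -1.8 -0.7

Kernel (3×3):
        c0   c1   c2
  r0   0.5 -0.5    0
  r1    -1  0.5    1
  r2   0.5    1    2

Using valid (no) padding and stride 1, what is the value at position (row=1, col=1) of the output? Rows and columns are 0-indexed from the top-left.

The receptive field on the input at this output position is [0.5 2.1 2 / 3.2 -0.3 -0.8 / -2.9 3.7 4]. Elementwise product with the kernel and sum: 0.5·0.5 + 2.1·-0.5 + 3.2·-1 + -0.3·0.5 + -0.8·1 + -2.9·0.5 + 3.7·1 + 4·2.

5.3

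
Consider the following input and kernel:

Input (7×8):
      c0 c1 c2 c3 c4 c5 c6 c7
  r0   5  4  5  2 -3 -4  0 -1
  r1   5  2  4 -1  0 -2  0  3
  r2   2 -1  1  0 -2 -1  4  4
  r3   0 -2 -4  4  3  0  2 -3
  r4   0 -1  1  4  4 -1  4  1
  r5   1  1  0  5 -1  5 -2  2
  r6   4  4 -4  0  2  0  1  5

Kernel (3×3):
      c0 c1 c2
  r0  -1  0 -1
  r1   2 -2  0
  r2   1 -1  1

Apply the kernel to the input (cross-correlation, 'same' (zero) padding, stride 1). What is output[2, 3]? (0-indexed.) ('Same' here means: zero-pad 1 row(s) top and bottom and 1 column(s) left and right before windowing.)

The receptive field on the zero-padded input at this output position is [4 -1 0 / 1 0 -2 / -4 4 3]. Elementwise product with the kernel and sum: 4·-1 + 0·-1 + 1·2 + 0·-2 + -4·1 + 4·-1 + 3·1.

-7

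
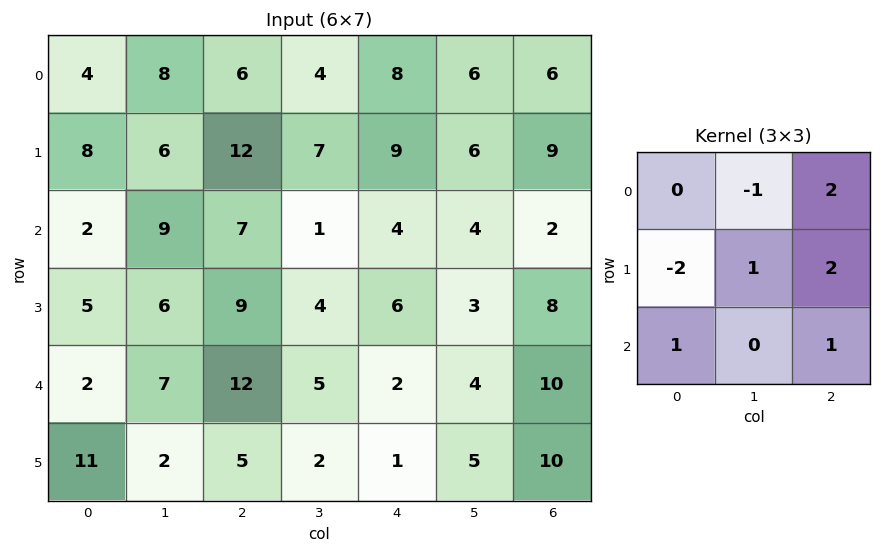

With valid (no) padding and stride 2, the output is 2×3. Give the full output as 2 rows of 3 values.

Output[0,0]: The receptive field on the input at this output position is [4 8 6 / 8 6 12 / 2 9 7]. Elementwise product with the kernel and sum: 8·-1 + 6·2 + 8·-2 + 6·1 + 12·2 + 2·1 + 7·1.

27 24 18
33 19 19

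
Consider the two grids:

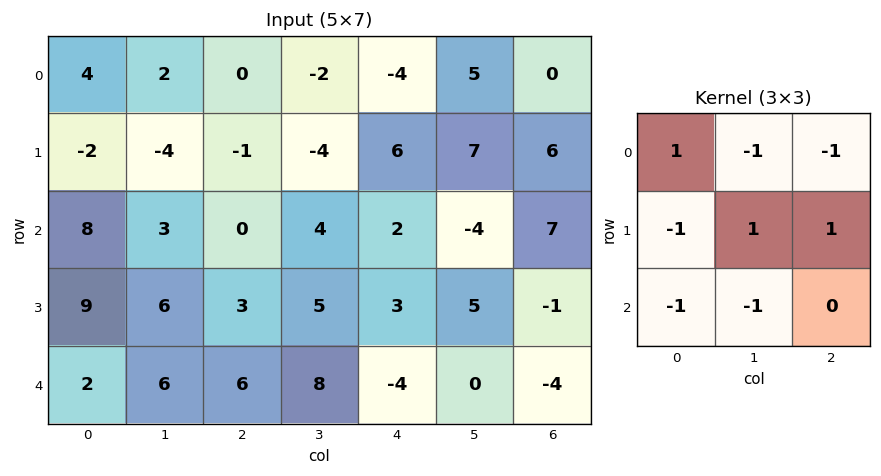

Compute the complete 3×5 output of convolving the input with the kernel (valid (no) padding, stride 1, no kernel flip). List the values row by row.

Output[0,0]: The receptive field on the input at this output position is [4 2 0 / -2 -4 -1 / 8 3 0]. Elementwise product with the kernel and sum: 4·1 + 2·-1 + 0·-1 + -2·-1 + -4·1 + -1·1 + 8·-1 + 3·-1.
Output[0,1]: The receptive field on the input at this output position is [2 0 -2 / -4 -1 -4 / 3 0 4]. Elementwise product with the kernel and sum: 2·1 + 0·-1 + -2·-1 + -4·-1 + -1·1 + -4·1 + 3·-1 + 0·-1.

-12 0 5 8 0
-17 -7 -5 -31 -14
-3 -11 -15 5 4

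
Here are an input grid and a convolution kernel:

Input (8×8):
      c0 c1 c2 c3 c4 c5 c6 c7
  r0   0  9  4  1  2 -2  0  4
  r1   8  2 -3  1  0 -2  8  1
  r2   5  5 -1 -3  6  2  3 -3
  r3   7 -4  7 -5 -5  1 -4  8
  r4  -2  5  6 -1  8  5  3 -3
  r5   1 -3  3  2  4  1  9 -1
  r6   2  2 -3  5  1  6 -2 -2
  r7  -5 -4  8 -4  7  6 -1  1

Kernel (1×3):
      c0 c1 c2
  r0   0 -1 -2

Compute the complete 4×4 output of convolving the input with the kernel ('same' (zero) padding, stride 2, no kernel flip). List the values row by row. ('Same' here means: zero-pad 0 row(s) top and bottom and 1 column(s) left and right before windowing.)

-18 -6 2 -8
-15 7 -10 3
-8 -4 -18 3
-6 -7 -13 6

Output[0,0]: The receptive field on the zero-padded input at this output position is [0 0 9]. Elementwise product with the kernel and sum: 0·-1 + 9·-2.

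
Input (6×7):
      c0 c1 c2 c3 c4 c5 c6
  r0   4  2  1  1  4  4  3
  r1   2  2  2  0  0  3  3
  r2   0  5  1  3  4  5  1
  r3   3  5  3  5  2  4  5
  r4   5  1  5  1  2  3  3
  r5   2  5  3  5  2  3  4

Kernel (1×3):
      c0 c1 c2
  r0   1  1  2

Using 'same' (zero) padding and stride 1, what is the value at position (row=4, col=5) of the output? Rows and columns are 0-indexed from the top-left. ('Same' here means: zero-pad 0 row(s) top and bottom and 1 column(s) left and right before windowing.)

11

The receptive field on the zero-padded input at this output position is [2 3 3]. Elementwise product with the kernel and sum: 2·1 + 3·1 + 3·2.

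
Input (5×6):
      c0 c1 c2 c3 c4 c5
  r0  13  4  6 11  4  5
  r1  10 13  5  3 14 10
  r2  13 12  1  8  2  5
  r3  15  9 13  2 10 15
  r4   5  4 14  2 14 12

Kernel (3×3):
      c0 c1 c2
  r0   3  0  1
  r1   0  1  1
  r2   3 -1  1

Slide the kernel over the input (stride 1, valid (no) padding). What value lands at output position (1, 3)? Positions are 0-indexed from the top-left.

The receptive field on the input at this output position is [3 14 10 / 8 2 5 / 2 10 15]. Elementwise product with the kernel and sum: 3·3 + 10·1 + 2·1 + 5·1 + 2·3 + 10·-1 + 15·1.

37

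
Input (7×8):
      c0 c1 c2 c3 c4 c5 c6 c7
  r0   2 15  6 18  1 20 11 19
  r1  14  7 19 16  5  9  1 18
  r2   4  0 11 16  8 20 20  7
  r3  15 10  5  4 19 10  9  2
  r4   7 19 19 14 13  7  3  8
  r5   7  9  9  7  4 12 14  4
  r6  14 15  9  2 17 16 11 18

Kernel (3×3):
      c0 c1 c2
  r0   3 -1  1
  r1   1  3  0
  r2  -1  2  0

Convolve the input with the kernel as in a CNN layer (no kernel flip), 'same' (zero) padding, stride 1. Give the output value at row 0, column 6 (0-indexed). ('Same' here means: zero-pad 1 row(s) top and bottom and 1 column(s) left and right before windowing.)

The receptive field on the zero-padded input at this output position is [0 0 0 / 20 11 19 / 9 1 18]. Elementwise product with the kernel and sum: 0·3 + 0·-1 + 0·1 + 20·1 + 11·3 + 9·-1 + 1·2.

46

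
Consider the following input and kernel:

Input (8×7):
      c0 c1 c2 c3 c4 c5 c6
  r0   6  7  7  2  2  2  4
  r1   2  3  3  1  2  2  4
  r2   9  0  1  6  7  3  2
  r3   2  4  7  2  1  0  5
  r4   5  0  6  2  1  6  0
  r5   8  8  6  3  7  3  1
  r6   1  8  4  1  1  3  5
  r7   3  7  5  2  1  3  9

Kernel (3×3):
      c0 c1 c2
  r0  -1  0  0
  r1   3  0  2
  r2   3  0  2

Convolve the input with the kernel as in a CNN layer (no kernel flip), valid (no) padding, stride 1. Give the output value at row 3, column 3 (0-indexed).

31

The receptive field on the input at this output position is [2 1 0 / 2 1 6 / 3 7 3]. Elementwise product with the kernel and sum: 2·-1 + 2·3 + 6·2 + 3·3 + 3·2.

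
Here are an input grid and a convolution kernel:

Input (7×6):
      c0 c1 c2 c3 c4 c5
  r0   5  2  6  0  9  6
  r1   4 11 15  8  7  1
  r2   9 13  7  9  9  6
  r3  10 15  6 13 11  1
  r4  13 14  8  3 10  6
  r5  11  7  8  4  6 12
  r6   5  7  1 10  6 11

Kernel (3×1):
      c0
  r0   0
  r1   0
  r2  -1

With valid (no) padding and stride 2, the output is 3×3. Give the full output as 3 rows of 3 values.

Output[0,0]: The receptive field on the input at this output position is [5 / 4 / 9]. Elementwise product with the kernel and sum: 9·-1.

-9 -7 -9
-13 -8 -10
-5 -1 -6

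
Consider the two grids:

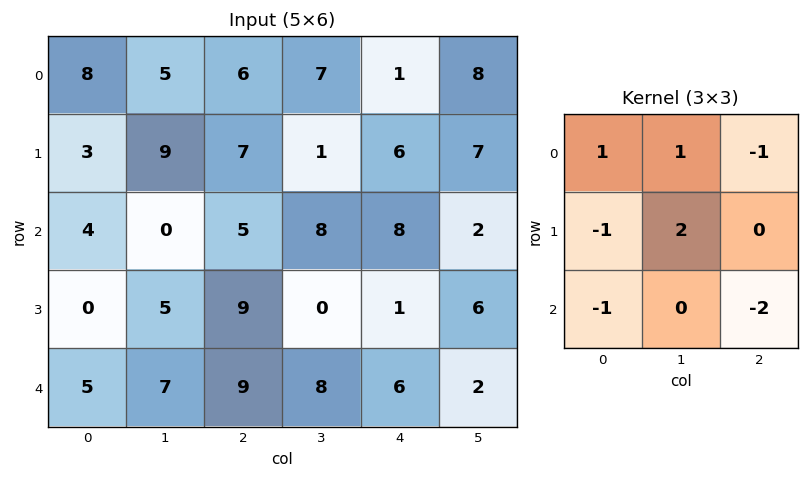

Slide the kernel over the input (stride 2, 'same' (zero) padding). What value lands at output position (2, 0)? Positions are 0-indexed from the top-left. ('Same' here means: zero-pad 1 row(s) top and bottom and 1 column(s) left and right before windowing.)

5

The receptive field on the zero-padded input at this output position is [0 0 5 / 0 5 7 / 0 0 0]. Elementwise product with the kernel and sum: 0·1 + 0·1 + 5·-1 + 0·-1 + 5·2 + 0·-1 + 0·-2.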